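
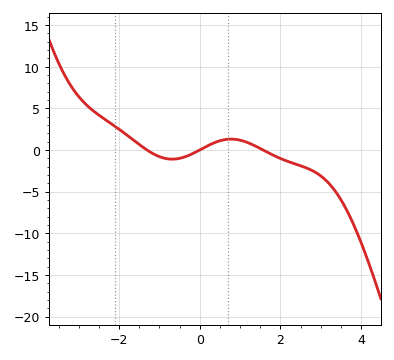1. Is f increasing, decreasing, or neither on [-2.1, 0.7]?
neither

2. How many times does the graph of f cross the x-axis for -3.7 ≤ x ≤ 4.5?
3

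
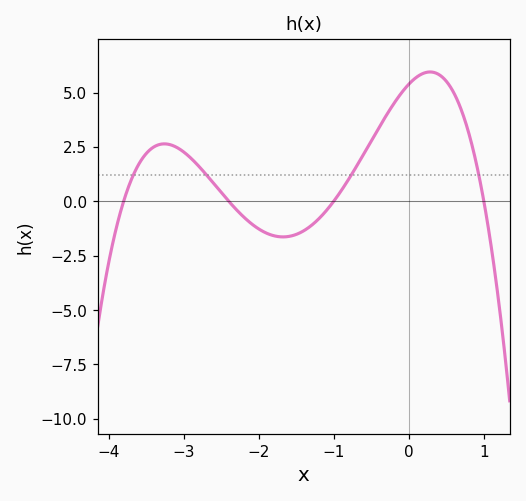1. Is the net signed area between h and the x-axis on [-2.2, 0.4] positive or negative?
positive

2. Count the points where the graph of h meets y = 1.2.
4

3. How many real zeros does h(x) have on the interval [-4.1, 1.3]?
4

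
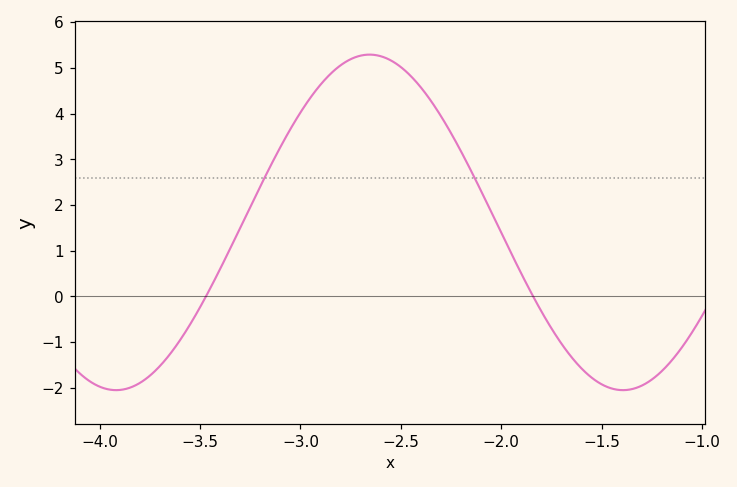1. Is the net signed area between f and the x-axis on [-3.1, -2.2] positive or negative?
positive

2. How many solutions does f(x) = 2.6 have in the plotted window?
2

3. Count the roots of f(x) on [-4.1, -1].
2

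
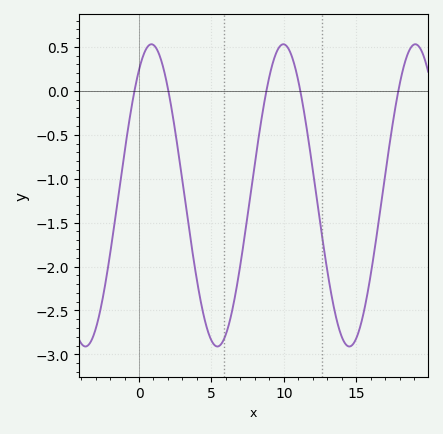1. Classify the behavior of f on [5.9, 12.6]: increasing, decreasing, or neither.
neither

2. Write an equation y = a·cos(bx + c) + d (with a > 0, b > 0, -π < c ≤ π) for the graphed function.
y = 1.72cos(0.69x - 0.592) - 1.19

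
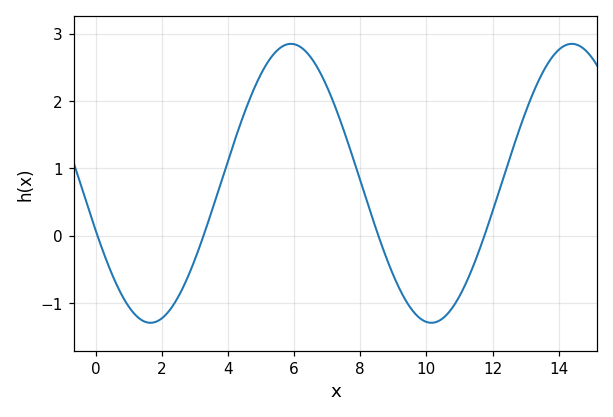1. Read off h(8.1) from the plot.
0.672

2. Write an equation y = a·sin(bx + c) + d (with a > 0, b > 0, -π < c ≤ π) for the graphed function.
y = 2.07sin(0.74x - 2.8) + 0.78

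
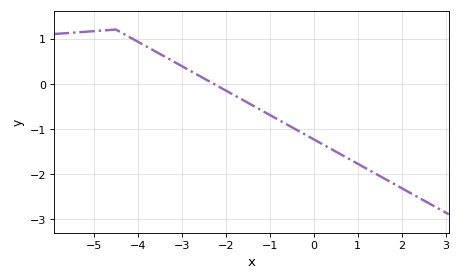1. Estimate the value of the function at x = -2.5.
0.1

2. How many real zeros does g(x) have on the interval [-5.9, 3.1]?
1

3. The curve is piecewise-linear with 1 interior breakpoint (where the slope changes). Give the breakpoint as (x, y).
(-4.5, 1.2)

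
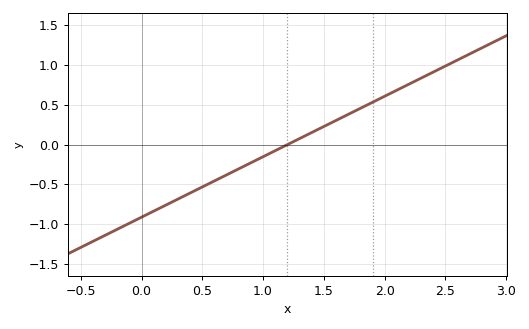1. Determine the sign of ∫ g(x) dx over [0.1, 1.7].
negative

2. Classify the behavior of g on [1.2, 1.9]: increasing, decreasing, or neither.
increasing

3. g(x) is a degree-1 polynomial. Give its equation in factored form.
y = 0.76(x - 1.2)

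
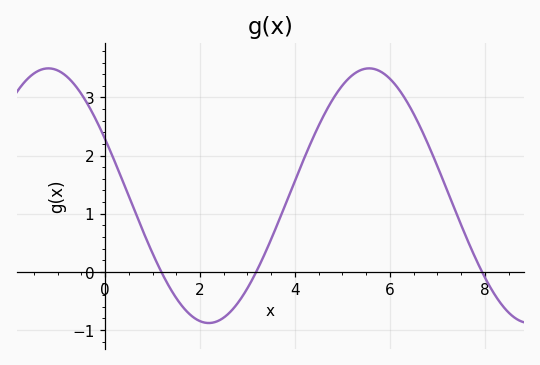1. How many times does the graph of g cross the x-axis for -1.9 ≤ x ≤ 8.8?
3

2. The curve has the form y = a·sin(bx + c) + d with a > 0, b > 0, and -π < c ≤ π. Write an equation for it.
y = 2.19sin(0.93x + 2.7) + 1.31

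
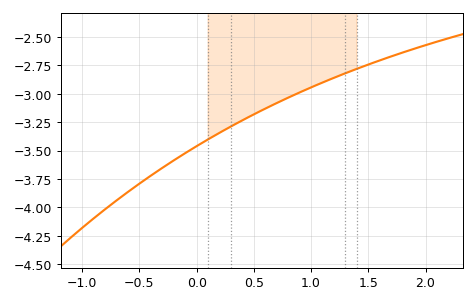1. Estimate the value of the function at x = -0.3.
-3.65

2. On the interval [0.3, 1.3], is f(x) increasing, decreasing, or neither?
increasing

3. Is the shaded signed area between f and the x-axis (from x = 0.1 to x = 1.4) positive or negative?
negative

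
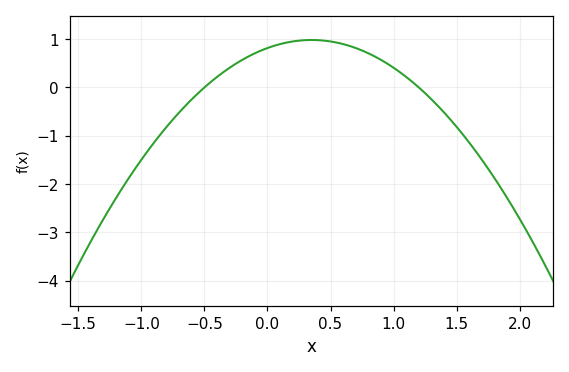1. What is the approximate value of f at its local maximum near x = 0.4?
1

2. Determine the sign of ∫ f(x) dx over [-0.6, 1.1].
positive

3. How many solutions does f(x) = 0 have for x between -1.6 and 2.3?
2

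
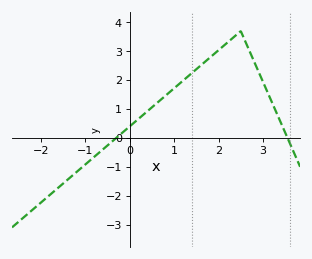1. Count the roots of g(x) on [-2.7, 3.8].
2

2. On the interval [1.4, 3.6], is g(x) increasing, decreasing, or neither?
neither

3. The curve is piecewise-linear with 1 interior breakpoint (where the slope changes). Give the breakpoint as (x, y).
(2.5, 3.7)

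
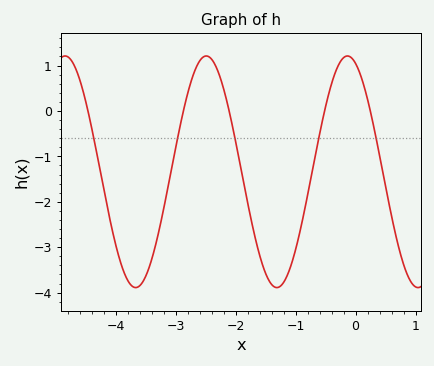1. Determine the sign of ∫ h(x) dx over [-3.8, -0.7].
negative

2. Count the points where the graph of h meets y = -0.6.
5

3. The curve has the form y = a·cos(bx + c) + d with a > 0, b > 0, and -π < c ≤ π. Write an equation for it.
y = 2.55cos(2.7x + 0.36) - 1.34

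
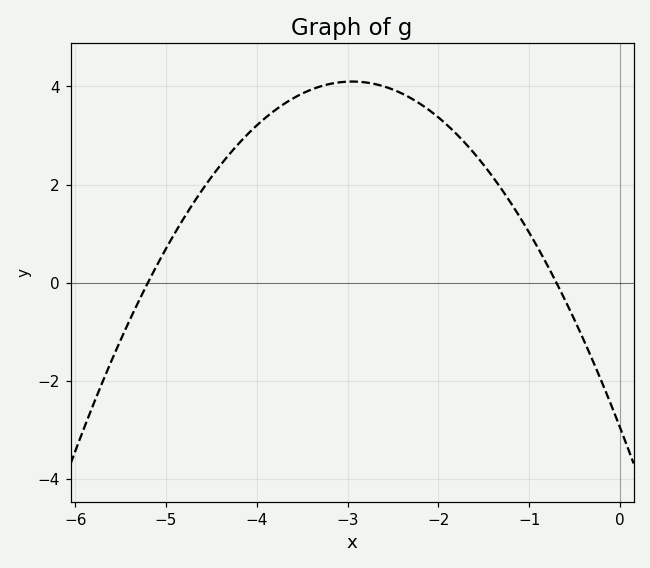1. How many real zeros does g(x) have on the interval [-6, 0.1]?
2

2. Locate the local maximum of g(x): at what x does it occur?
-2.95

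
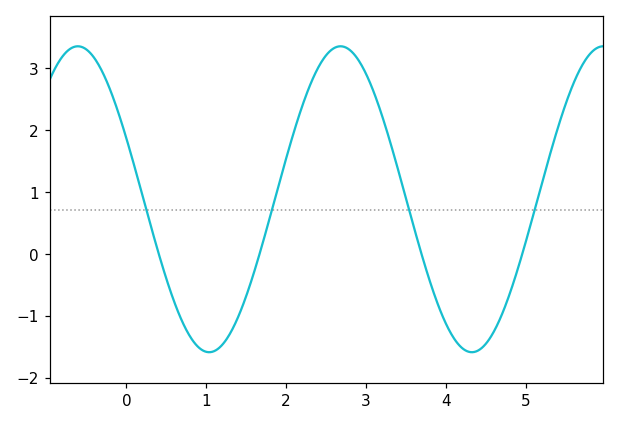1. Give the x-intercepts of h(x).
0.406, 1.67, 3.7, 4.96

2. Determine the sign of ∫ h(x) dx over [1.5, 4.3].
positive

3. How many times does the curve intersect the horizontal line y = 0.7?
4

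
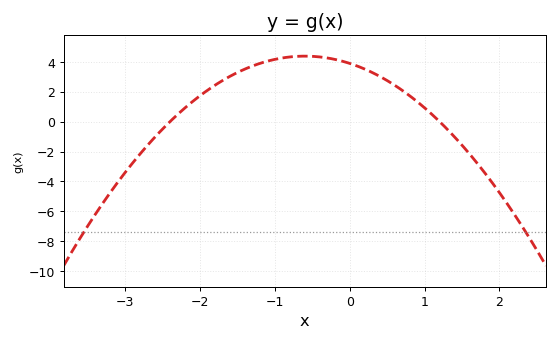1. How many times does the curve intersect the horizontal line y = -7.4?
2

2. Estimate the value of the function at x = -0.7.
4.36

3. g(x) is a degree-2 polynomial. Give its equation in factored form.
y = -1.35(x + 2.4)(x - 1.2)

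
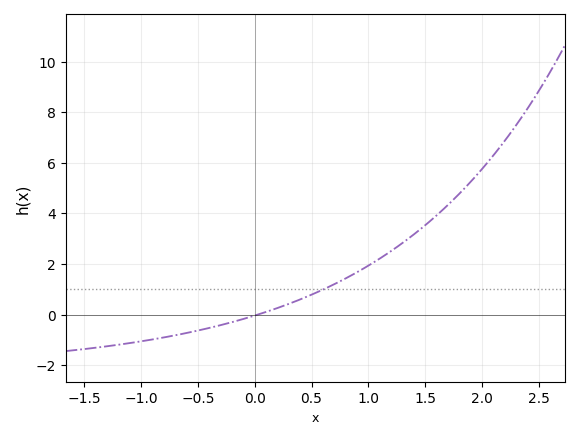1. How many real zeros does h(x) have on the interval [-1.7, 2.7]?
1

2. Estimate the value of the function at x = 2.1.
6.2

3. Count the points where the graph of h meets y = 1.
1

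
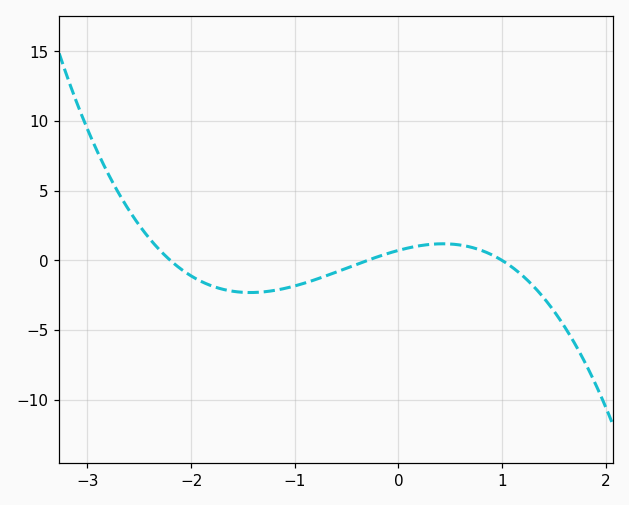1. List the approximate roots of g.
-2.2, -0.3, 1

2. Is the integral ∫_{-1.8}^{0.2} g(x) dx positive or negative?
negative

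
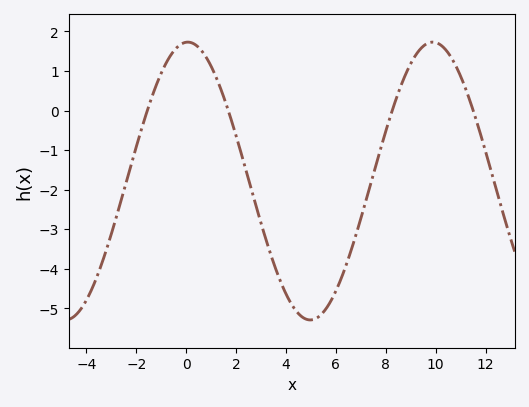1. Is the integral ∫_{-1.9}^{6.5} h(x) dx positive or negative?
negative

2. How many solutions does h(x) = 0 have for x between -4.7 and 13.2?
4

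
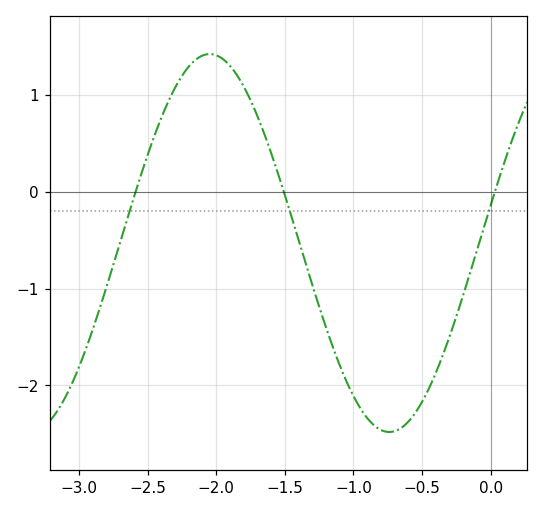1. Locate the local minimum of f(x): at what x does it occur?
-0.739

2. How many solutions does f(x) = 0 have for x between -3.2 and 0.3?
3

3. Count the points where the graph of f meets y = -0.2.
3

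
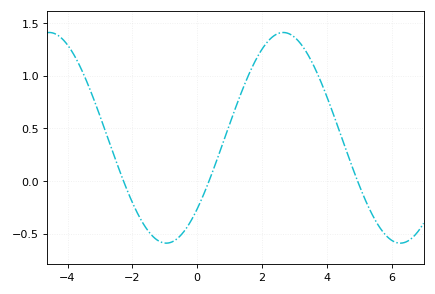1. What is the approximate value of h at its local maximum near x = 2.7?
1.41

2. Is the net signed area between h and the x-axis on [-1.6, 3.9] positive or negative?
positive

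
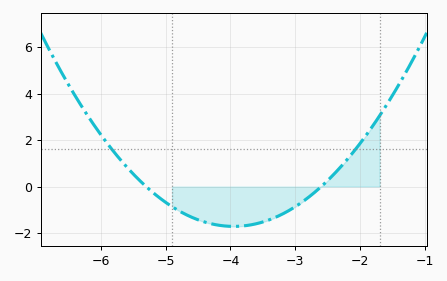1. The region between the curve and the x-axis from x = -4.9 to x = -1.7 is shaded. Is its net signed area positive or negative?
negative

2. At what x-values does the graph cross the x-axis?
-5.3, -2.6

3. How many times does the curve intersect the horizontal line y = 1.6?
2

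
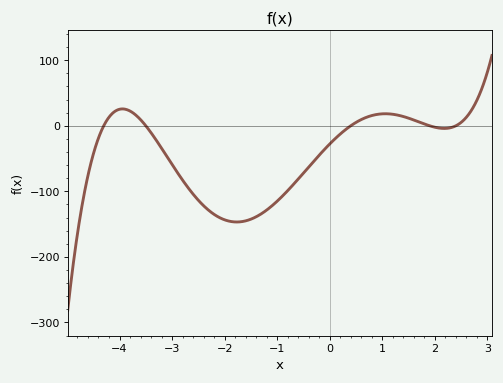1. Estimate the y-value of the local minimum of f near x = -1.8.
-147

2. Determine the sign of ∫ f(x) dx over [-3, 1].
negative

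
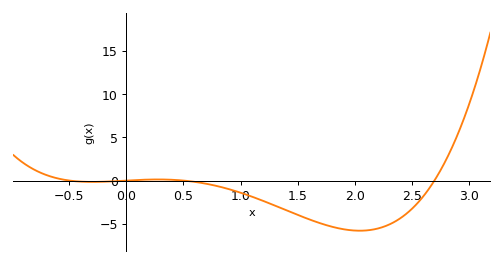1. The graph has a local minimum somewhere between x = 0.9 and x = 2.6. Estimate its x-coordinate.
2.04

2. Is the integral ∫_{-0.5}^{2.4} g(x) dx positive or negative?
negative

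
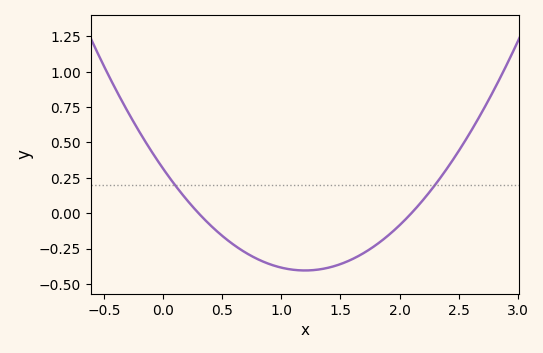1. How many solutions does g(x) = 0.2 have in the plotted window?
2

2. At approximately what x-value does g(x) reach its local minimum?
1.2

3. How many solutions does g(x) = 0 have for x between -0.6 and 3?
2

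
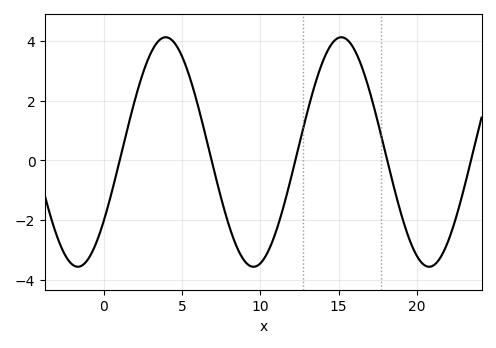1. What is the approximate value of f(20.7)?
-3.56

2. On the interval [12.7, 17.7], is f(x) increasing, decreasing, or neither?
neither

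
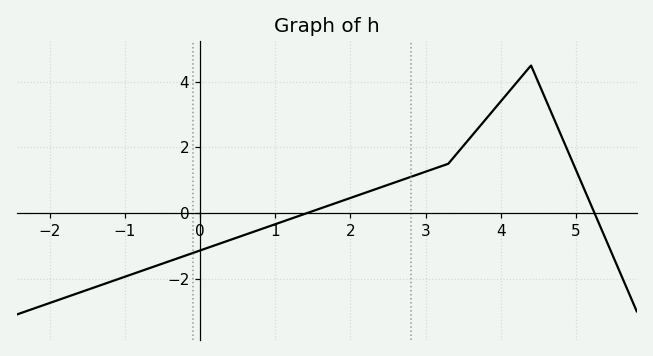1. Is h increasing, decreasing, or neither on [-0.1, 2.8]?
increasing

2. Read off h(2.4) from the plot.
0.8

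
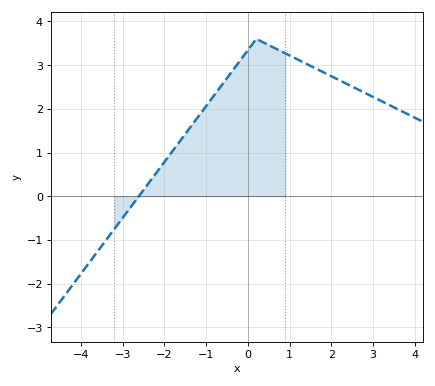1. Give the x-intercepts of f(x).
-2.6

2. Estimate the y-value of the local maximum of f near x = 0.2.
3.6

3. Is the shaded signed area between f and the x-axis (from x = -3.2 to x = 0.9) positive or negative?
positive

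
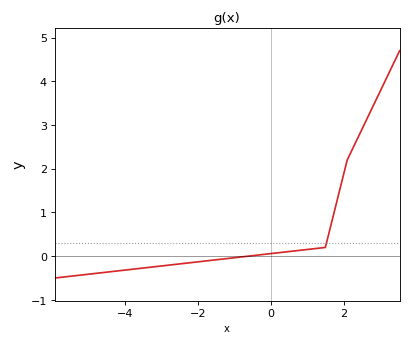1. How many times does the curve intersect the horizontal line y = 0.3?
1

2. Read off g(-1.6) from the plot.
-0.092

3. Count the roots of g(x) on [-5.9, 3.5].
1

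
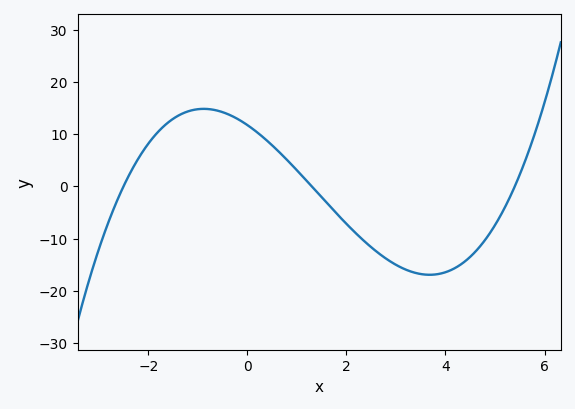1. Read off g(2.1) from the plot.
-8.14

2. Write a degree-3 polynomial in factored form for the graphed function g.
y = 0.67(x + 2.5)(x - 1.3)(x - 5.4)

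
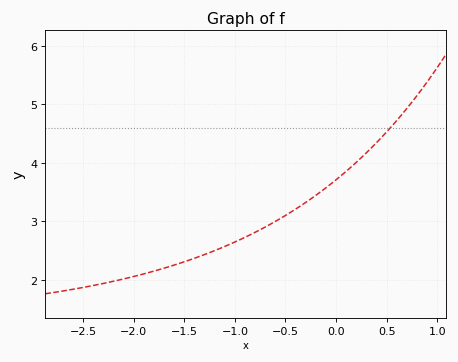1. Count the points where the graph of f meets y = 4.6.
1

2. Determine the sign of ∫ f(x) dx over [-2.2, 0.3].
positive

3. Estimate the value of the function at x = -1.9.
2.1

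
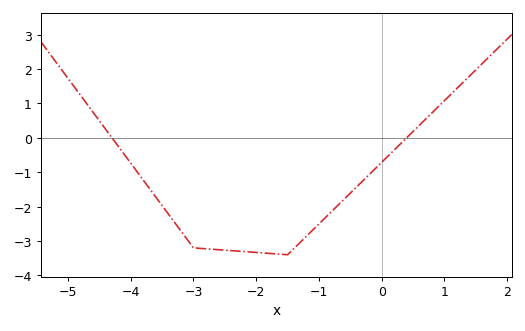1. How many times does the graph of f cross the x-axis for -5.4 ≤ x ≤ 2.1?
2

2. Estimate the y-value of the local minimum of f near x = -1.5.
-3.4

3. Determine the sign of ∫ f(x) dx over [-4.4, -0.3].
negative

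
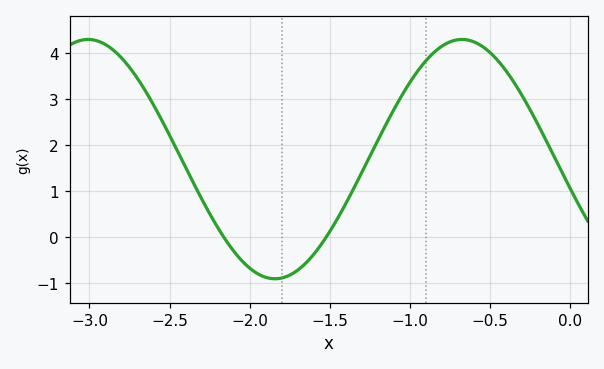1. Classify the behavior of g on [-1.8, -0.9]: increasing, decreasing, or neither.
increasing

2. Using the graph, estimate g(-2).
-0.7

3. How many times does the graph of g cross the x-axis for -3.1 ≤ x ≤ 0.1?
2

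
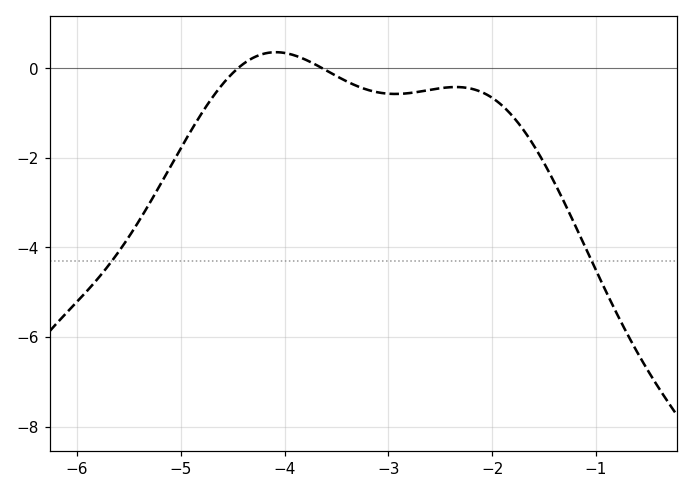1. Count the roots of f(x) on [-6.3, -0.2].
2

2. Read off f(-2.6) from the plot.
-0.484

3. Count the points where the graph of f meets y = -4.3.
2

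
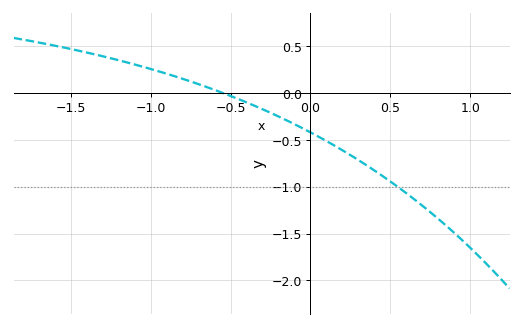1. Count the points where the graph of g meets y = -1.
1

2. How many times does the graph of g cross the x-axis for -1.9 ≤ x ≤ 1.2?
1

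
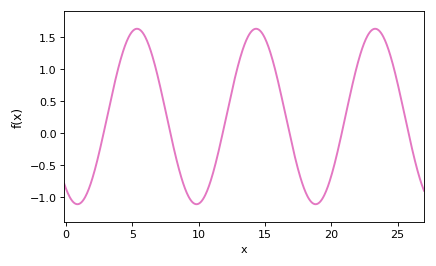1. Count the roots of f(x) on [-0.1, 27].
6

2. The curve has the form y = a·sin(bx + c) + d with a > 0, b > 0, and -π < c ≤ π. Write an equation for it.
y = 1.37sin(0.7x - 2.18) + 0.26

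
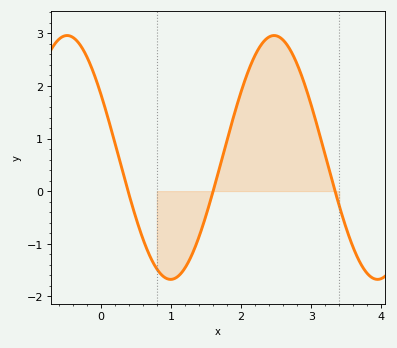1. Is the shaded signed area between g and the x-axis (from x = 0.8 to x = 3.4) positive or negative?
positive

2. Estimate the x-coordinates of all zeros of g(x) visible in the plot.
0.39, 1.6, 3.34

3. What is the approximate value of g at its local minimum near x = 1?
-1.68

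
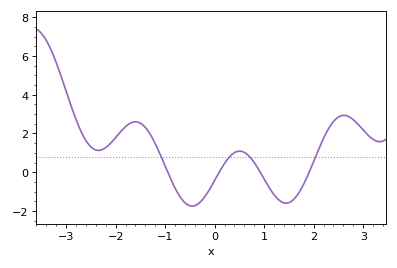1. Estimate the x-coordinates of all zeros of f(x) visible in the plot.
-0.948, 0.091, 0.921, 1.91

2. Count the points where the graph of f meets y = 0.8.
4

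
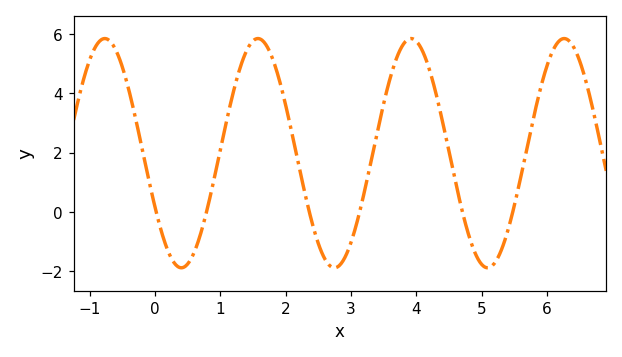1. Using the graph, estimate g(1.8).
5.2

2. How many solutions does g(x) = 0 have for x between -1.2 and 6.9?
6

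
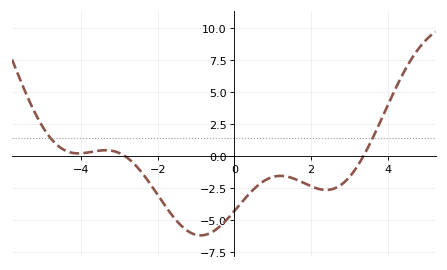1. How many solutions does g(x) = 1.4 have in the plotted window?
2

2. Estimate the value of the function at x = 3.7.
2.02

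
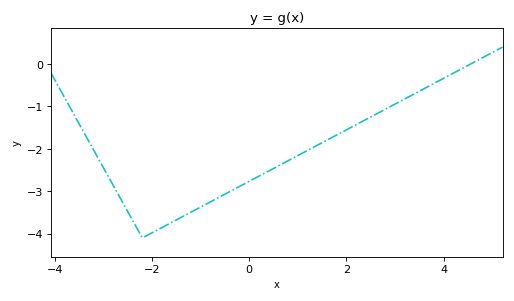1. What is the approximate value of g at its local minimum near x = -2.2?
-4.1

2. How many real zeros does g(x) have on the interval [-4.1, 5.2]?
1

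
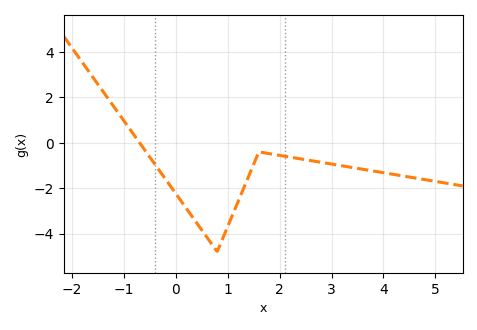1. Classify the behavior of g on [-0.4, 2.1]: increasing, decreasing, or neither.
neither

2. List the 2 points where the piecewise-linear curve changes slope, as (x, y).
(0.8, -4.8); (1.6, -0.4)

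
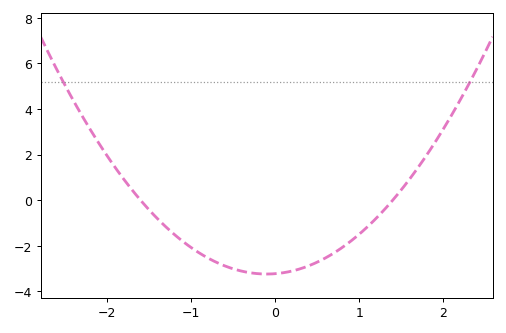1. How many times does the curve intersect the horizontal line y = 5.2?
2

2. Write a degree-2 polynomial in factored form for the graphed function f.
y = 1.44(x + 1.6)(x - 1.4)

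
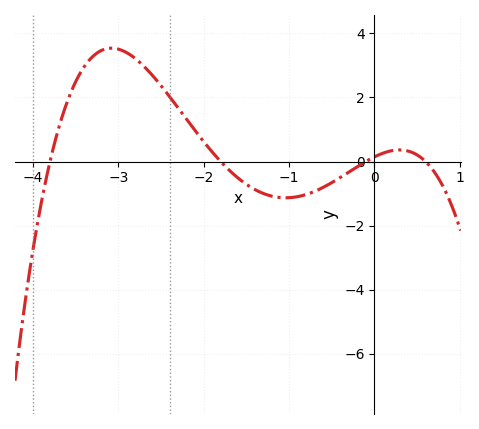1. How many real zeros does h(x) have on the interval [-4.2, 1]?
4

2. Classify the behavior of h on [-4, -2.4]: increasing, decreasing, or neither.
neither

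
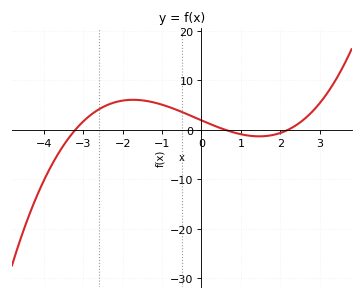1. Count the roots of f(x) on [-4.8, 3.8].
3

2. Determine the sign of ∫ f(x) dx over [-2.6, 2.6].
positive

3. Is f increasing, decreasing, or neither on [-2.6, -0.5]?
neither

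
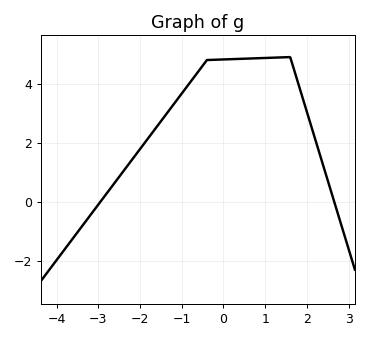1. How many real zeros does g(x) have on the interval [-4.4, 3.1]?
2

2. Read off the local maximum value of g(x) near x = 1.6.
4.9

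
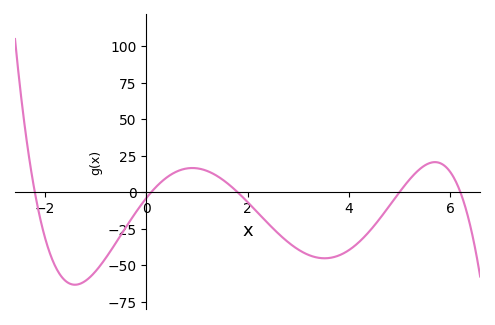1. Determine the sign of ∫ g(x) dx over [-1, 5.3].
negative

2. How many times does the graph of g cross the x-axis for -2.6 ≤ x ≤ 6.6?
5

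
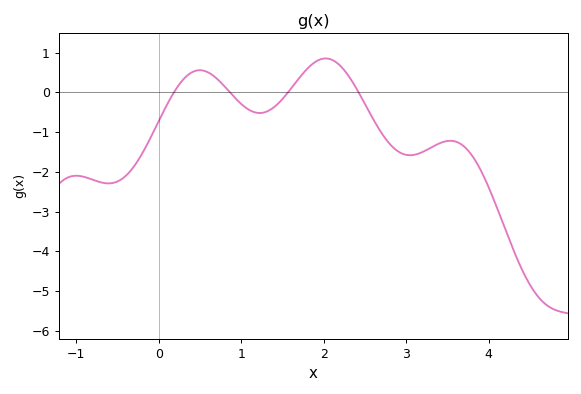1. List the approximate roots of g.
0.2, 0.9, 1.6, 2.4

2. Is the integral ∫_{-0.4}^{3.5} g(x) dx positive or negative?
negative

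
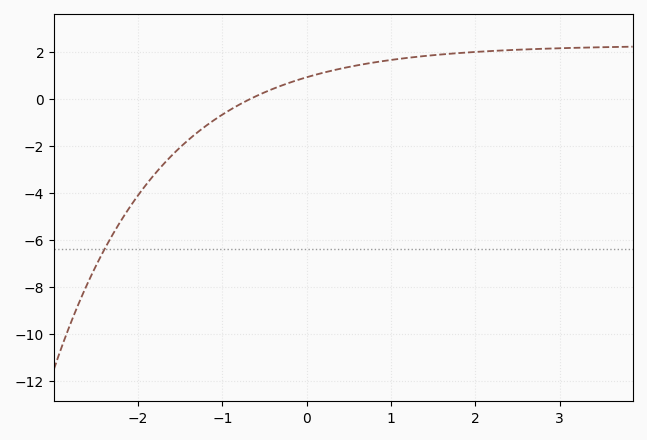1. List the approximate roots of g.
-0.673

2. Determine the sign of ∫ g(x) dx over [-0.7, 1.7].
positive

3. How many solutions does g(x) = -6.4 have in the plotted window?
1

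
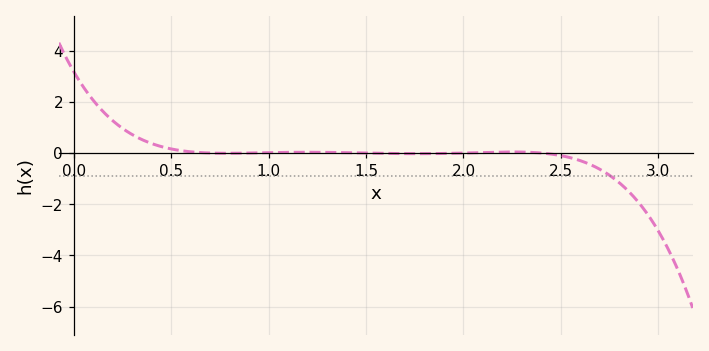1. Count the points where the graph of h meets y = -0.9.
1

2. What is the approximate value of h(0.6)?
0.048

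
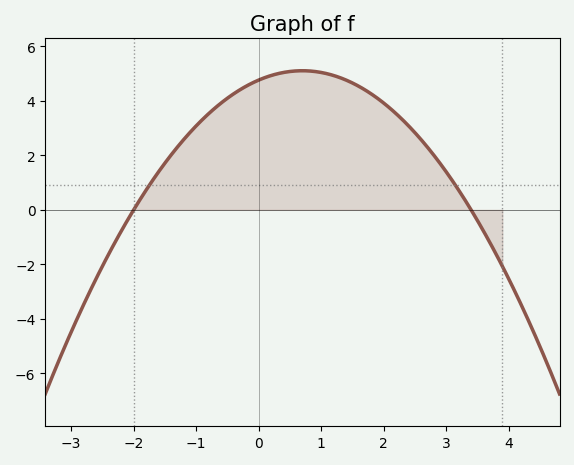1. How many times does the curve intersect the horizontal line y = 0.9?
2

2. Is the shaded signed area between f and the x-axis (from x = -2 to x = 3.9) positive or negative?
positive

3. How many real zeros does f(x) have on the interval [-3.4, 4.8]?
2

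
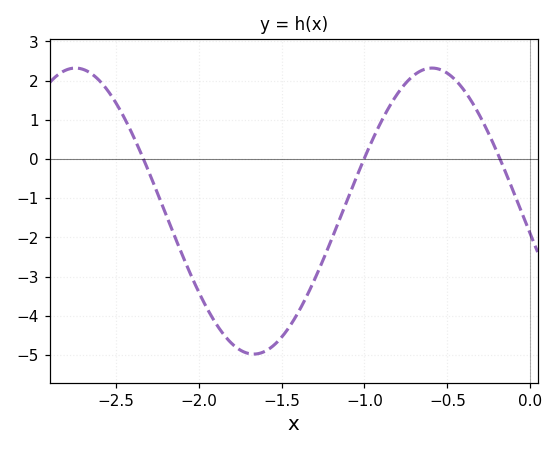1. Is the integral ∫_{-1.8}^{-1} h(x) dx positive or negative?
negative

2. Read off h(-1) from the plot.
0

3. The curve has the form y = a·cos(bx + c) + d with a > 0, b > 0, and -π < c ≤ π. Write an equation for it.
y = 3.65cos(2.9x + 1.7) - 1.33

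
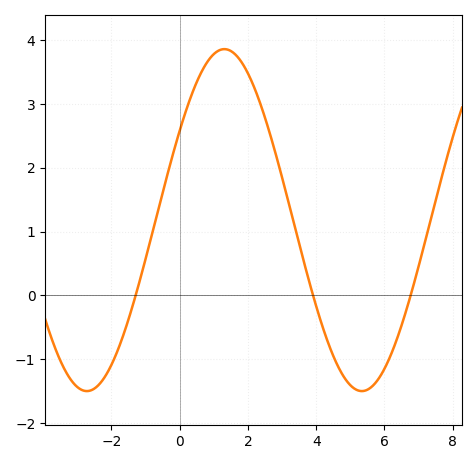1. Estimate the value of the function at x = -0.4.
1.8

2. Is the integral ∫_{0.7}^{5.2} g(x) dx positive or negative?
positive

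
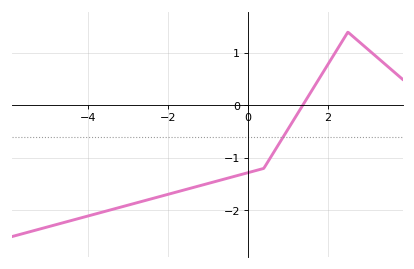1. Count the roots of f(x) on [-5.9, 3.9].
1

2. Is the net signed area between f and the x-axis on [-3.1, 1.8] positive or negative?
negative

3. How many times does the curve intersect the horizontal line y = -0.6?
1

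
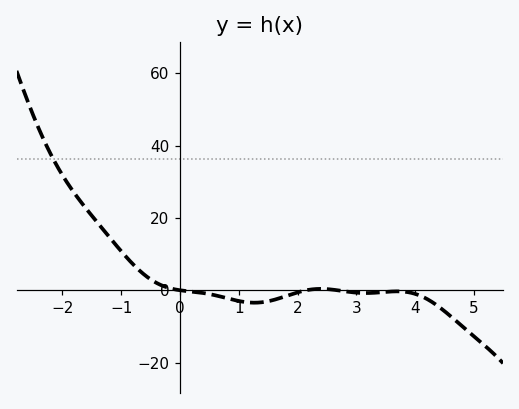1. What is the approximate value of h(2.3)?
0.328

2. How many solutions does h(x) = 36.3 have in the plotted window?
1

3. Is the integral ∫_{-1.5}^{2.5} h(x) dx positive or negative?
positive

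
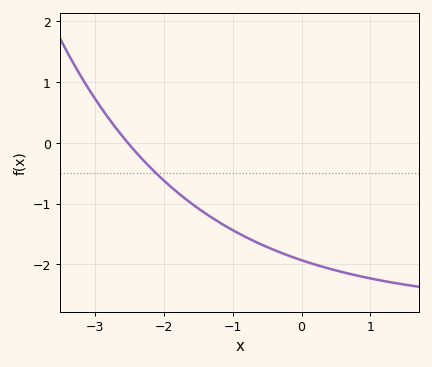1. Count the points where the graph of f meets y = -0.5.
1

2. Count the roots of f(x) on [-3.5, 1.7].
1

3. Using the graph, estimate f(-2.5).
0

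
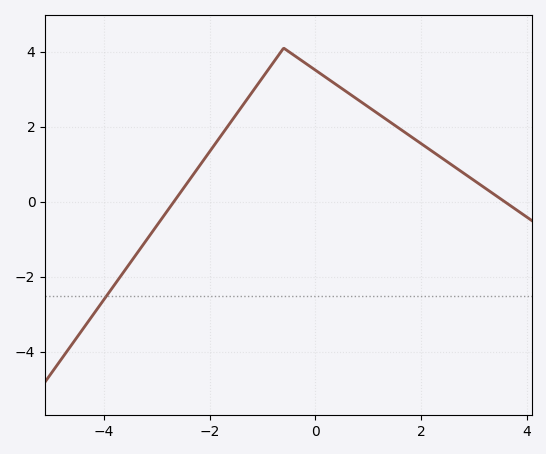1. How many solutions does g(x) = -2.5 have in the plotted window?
1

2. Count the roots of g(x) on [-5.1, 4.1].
2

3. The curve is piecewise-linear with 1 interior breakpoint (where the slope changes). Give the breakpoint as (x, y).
(-0.6, 4.1)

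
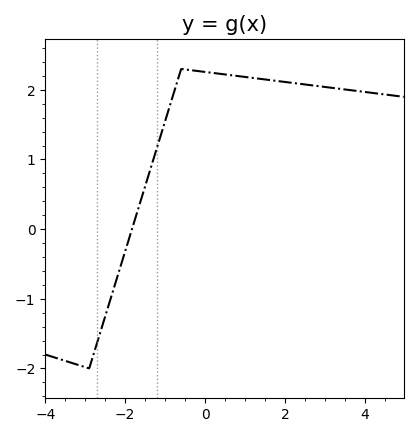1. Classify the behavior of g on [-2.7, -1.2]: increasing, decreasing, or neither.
increasing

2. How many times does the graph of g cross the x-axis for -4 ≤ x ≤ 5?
1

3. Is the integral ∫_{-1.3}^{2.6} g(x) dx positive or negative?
positive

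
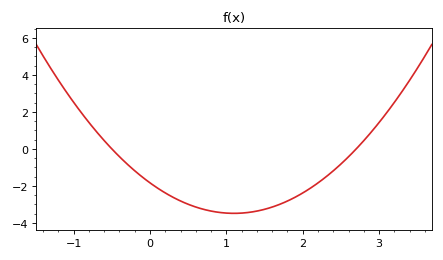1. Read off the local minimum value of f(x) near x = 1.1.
-3.48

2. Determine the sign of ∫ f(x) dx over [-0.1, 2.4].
negative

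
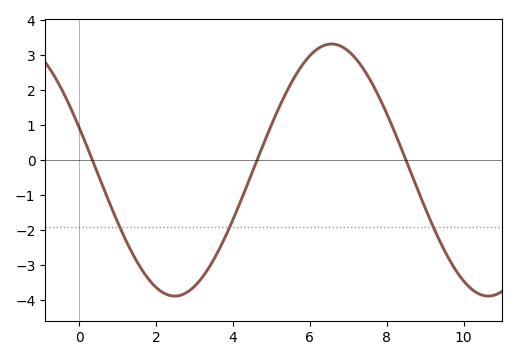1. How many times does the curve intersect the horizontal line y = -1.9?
3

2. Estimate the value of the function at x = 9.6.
-2.8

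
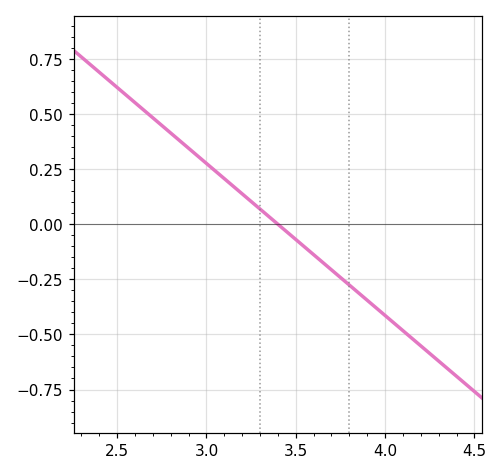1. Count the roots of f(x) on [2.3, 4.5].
1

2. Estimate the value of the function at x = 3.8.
-0.276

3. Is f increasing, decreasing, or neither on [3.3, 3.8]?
decreasing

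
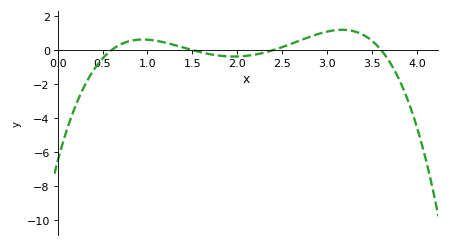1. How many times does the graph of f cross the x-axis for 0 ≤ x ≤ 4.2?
4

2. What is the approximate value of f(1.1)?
0.6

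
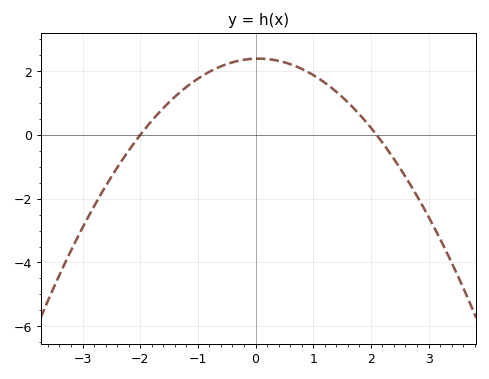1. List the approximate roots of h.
-2, 2.1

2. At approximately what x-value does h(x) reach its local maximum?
0.05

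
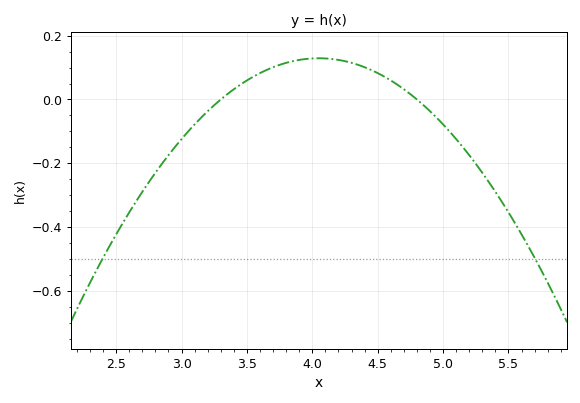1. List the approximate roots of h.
3.3, 4.8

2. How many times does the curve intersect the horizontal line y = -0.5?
2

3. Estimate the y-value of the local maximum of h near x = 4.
0.12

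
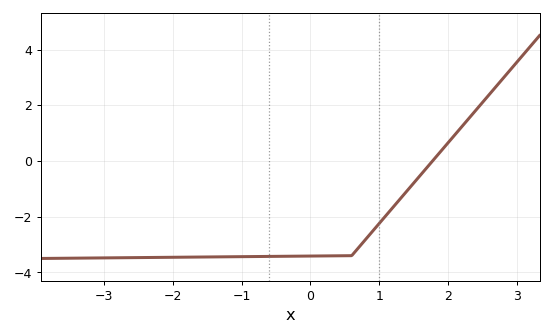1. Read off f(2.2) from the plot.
1.23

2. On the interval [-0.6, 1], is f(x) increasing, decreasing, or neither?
increasing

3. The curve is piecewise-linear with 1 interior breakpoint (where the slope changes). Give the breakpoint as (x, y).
(0.6, -3.4)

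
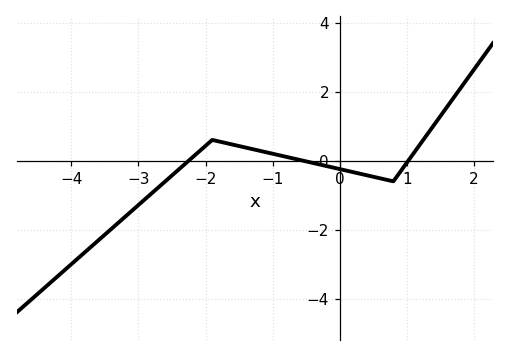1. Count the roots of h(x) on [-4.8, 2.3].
3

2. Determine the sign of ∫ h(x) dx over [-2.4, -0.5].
positive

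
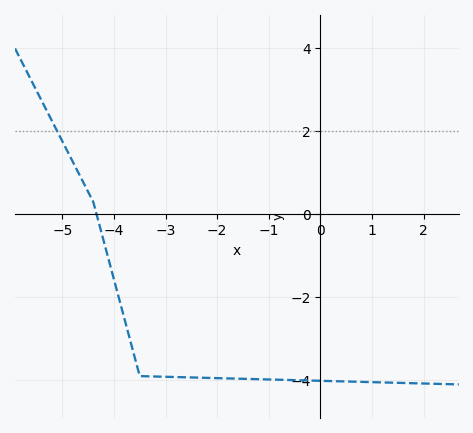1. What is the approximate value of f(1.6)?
-4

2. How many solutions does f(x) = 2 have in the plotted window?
1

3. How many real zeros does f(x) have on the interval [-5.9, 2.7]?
1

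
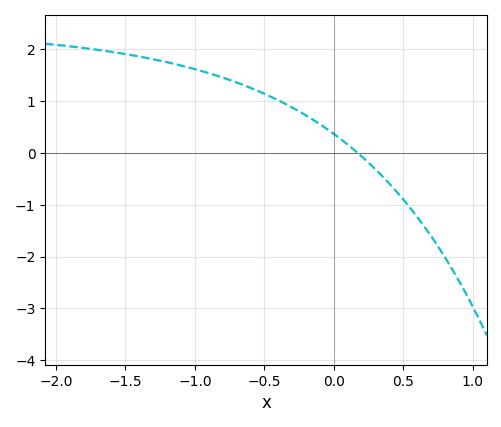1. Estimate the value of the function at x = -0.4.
1.02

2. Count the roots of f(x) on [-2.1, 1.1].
1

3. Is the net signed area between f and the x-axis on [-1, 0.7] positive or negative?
positive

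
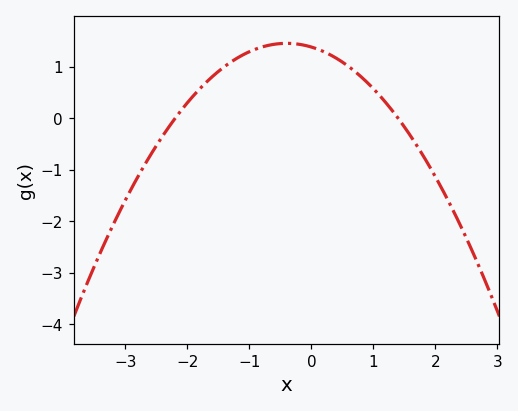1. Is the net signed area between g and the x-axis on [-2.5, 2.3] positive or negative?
positive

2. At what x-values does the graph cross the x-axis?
-2.2, 1.4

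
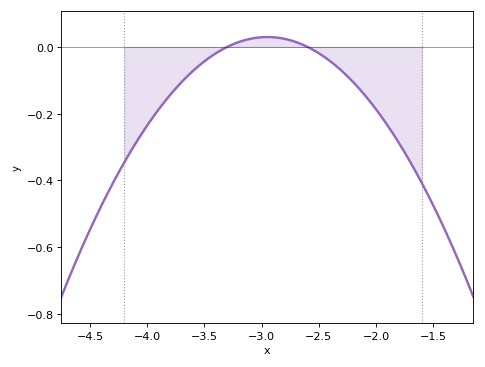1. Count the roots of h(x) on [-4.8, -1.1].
2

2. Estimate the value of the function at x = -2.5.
-0.019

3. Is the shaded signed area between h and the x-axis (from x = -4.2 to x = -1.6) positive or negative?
negative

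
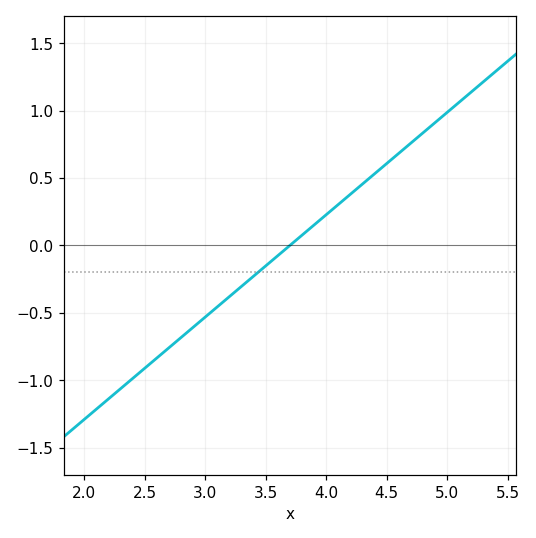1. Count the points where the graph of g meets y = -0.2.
1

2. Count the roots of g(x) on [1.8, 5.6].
1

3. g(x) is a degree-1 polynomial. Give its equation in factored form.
y = 0.76(x - 3.7)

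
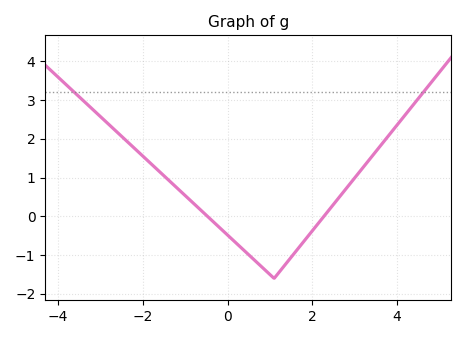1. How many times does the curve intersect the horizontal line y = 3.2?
2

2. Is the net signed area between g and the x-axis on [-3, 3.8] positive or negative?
positive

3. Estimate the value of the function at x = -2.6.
2.17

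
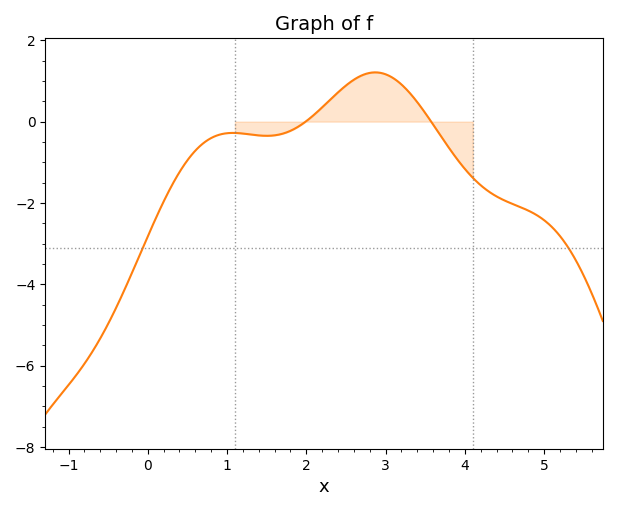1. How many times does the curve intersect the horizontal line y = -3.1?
2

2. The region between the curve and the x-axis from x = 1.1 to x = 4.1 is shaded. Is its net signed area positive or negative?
positive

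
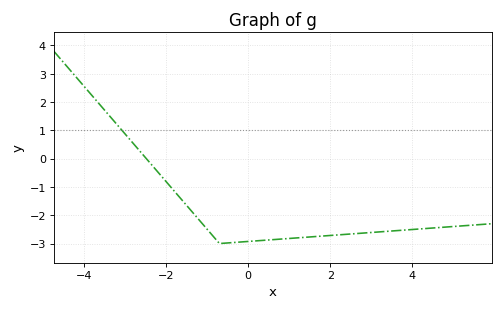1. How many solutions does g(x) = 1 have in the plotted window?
1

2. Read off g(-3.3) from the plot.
1.4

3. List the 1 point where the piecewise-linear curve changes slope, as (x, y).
(-0.7, -3)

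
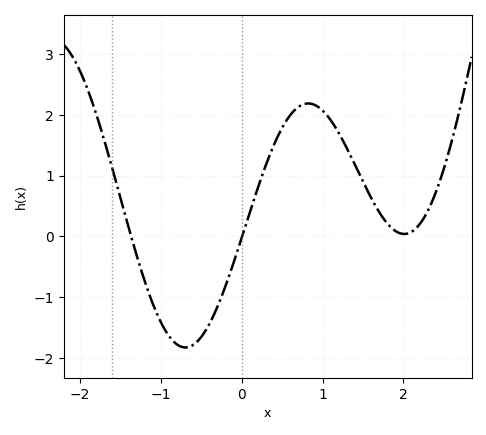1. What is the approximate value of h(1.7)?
0.4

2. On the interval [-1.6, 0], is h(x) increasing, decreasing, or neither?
neither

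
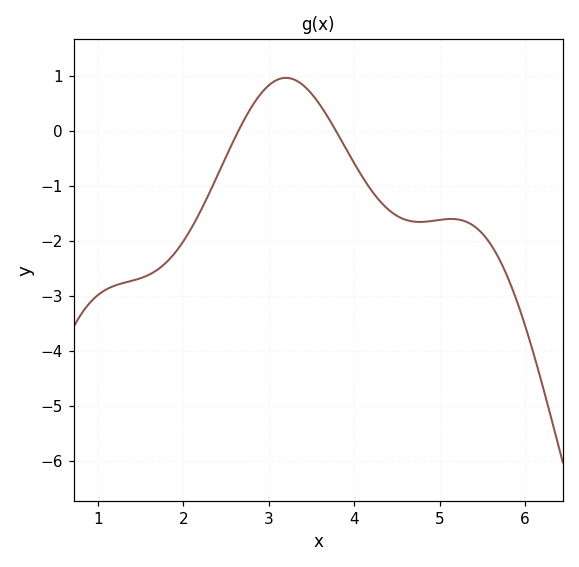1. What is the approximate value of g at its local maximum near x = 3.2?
1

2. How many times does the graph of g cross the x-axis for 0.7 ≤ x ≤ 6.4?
2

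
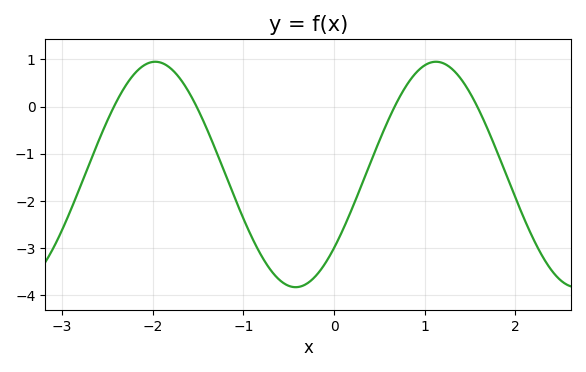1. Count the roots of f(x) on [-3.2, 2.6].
4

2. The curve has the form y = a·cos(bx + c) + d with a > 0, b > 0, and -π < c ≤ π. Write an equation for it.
y = 2.39cos(2x - 2.3) - 1.44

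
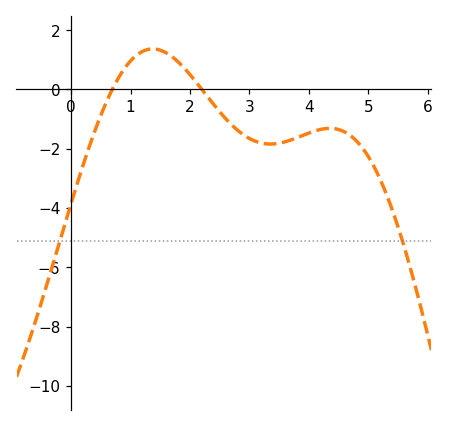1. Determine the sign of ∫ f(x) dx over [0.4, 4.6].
negative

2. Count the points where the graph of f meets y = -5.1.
2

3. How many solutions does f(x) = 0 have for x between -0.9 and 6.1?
2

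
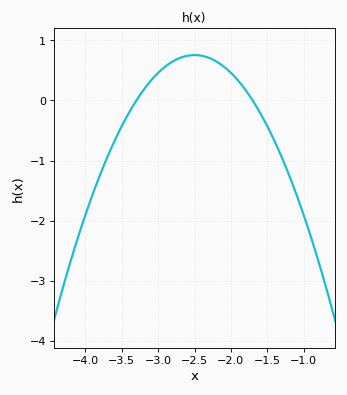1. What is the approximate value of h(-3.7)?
-0.944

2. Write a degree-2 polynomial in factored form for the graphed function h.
y = -1.18(x + 3.3)(x + 1.7)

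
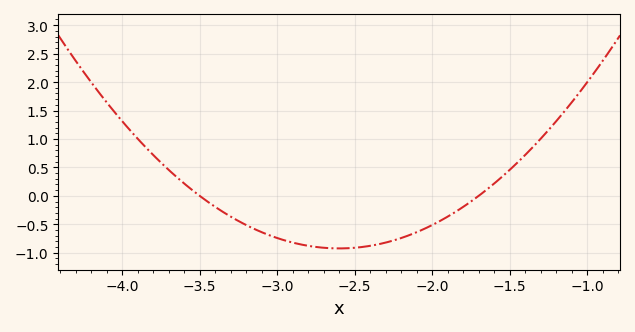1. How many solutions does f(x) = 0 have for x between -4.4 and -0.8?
2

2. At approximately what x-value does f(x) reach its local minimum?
-2.6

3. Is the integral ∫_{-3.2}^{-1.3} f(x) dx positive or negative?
negative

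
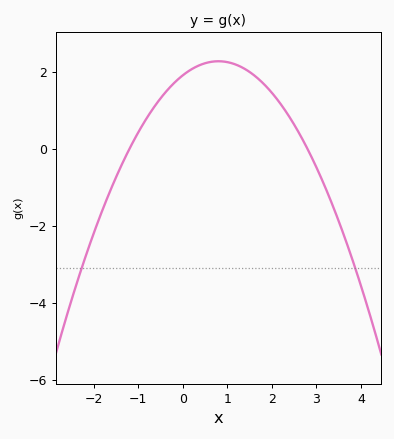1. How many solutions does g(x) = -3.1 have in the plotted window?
2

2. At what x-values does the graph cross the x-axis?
-1.2, 2.8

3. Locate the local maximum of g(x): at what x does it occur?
0.8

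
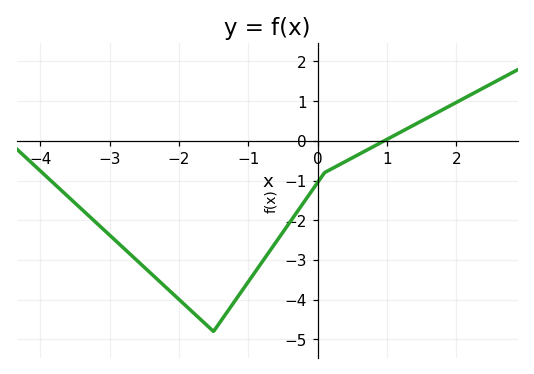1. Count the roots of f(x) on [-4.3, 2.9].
1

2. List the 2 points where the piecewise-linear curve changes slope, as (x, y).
(-1.5, -4.8); (0.1, -0.8)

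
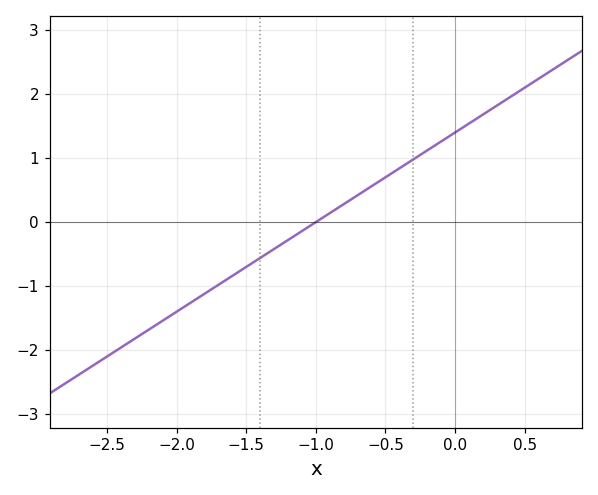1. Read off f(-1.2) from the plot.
-0.28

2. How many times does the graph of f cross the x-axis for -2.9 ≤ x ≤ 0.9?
1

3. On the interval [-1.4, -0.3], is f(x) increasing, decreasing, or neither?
increasing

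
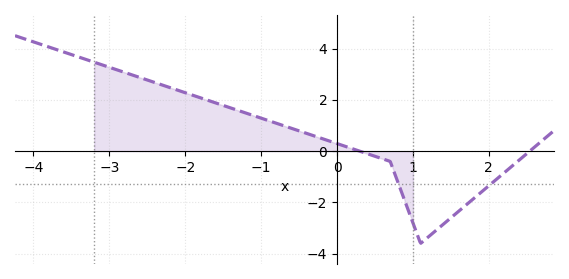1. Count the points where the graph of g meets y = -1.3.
2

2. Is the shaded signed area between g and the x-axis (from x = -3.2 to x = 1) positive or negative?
positive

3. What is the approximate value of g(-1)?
1.28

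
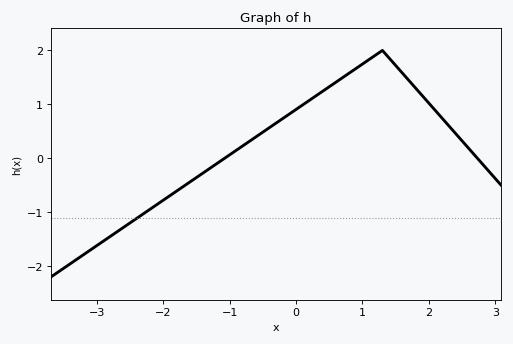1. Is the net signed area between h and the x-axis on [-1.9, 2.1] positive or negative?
positive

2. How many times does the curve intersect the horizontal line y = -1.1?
1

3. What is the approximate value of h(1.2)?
1.9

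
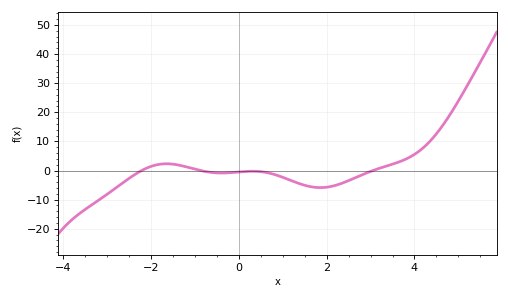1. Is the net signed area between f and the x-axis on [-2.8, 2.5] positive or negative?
negative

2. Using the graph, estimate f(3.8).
4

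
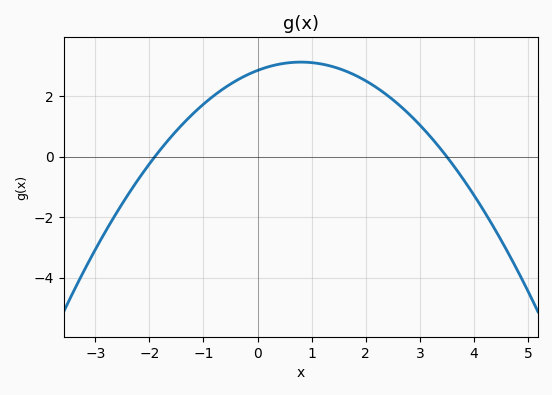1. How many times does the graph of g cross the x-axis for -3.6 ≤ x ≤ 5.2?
2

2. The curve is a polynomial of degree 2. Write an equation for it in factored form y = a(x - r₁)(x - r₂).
y = -0.43(x + 1.9)(x - 3.5)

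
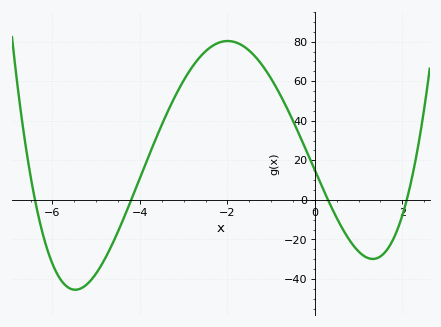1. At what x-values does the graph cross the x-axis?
-6.4, -4.2, 0.3, 2.1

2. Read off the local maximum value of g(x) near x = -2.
80.3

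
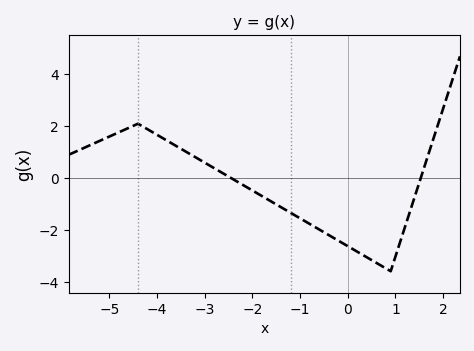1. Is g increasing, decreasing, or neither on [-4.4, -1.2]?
decreasing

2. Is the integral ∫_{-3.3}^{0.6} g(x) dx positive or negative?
negative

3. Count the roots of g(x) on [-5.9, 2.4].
2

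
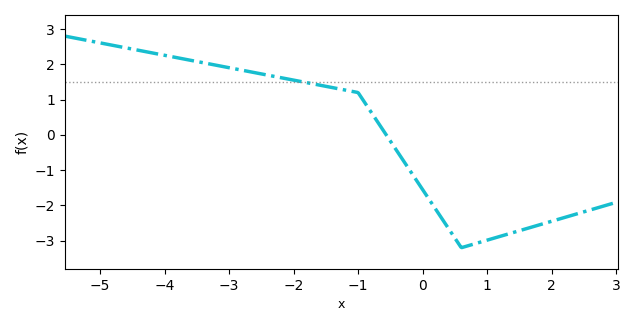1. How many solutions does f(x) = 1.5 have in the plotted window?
1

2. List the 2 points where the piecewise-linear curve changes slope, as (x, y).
(-1, 1.2); (0.6, -3.2)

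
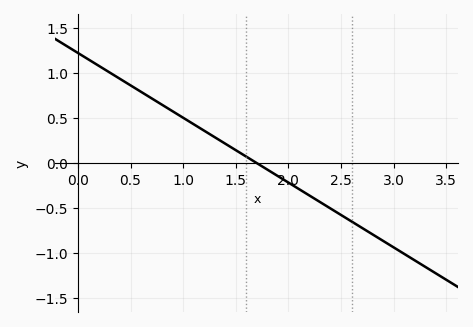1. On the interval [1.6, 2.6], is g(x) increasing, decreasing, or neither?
decreasing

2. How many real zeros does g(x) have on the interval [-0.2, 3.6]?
1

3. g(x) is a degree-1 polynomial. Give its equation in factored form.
y = -0.72(x - 1.7)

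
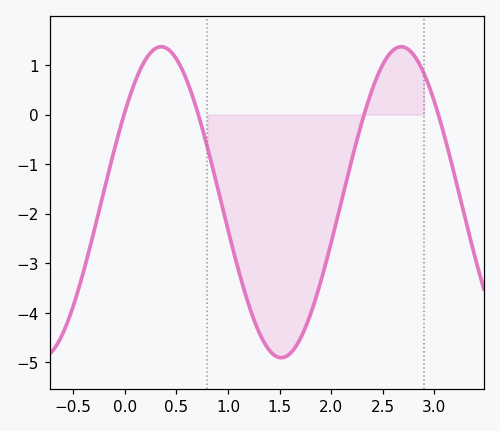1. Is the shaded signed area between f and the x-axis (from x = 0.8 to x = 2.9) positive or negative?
negative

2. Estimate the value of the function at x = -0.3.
-2.36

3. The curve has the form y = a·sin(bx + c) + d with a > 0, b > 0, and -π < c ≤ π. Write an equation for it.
y = 3.14sin(2.7x + 0.62) - 1.77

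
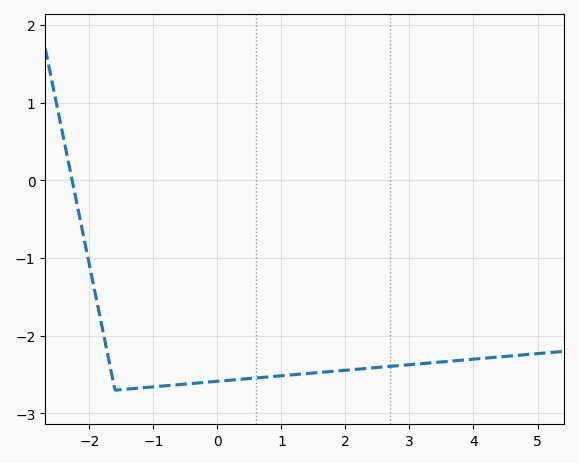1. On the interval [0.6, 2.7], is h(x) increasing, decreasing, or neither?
increasing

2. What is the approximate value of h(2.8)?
-2.39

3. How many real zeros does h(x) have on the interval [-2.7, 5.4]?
1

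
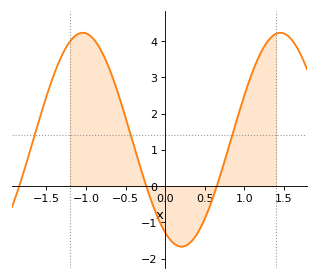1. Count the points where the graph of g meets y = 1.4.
3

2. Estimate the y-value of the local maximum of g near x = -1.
4.23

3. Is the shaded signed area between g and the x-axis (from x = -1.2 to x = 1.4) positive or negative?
positive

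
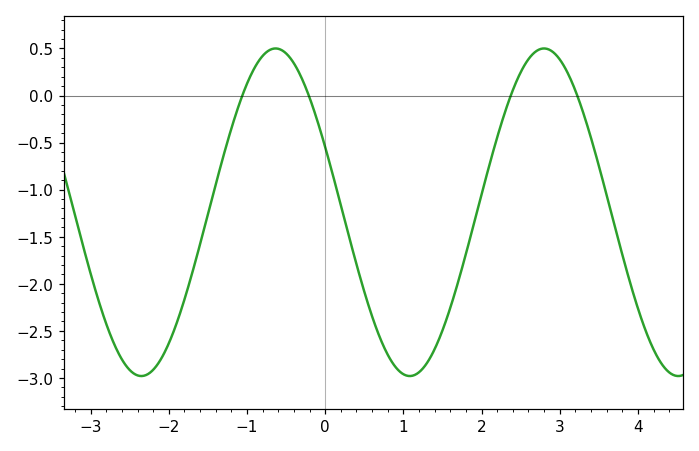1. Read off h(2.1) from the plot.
-0.75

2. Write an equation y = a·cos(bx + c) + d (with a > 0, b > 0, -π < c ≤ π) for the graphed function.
y = 1.74cos(1.8x + 1.2) - 1.24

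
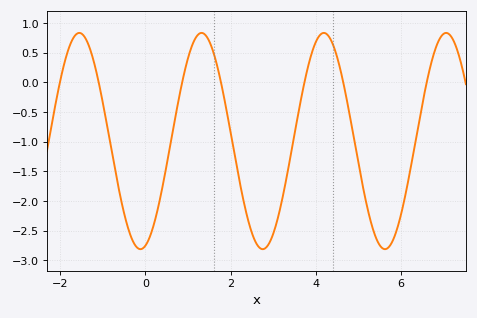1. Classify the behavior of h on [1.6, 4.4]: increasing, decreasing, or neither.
neither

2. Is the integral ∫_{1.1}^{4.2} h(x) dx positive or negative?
negative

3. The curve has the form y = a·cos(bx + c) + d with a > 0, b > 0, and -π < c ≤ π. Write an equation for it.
y = 1.82cos(2.2x - 2.9) - 0.99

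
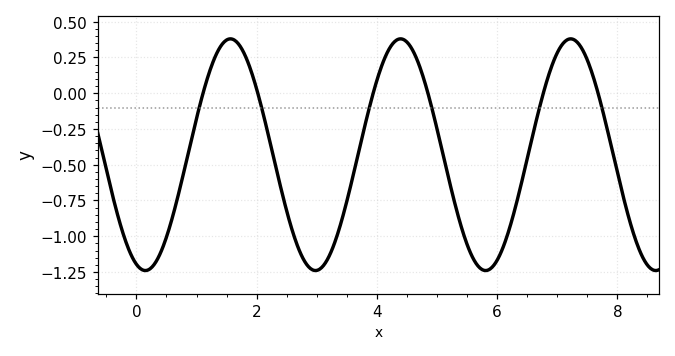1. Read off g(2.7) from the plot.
-1.09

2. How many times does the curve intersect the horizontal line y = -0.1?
6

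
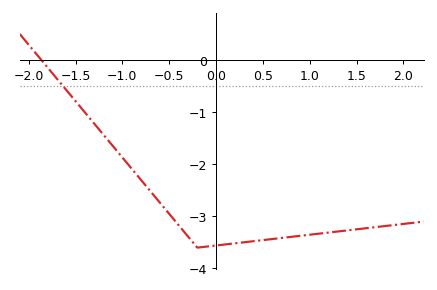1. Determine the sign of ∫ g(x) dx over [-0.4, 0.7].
negative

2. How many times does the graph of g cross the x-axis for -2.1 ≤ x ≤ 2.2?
1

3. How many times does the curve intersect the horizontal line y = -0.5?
1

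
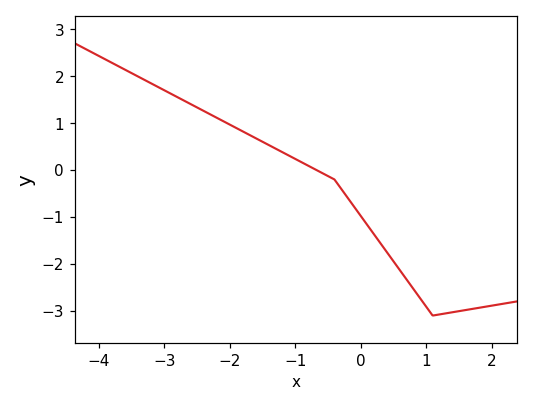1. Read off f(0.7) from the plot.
-2.33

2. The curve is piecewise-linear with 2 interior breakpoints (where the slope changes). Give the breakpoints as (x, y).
(-0.4, -0.2); (1.1, -3.1)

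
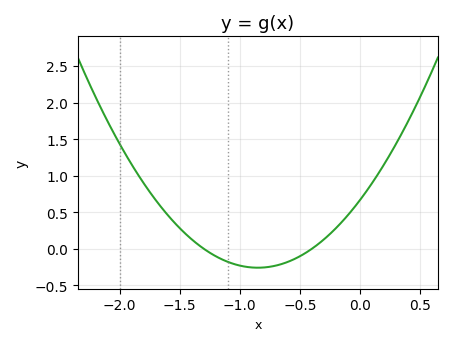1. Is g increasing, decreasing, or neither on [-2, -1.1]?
decreasing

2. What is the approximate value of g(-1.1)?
-0.2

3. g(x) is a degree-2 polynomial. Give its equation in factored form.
y = 1.28(x + 1.3)(x + 0.4)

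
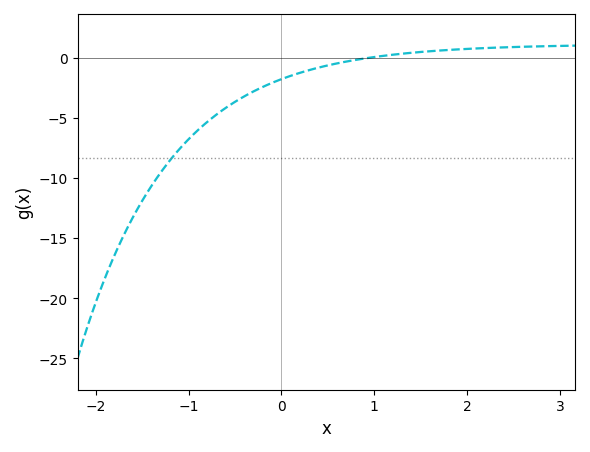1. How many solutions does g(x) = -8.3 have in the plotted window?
1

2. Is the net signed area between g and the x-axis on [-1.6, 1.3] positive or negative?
negative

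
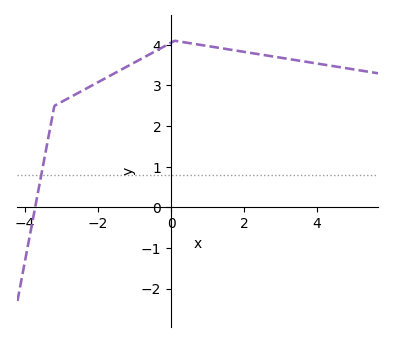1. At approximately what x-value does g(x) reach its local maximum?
0.2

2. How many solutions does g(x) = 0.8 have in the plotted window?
1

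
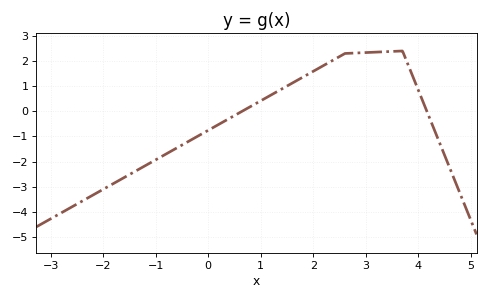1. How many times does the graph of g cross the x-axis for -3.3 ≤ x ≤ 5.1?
2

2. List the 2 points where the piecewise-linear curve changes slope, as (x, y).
(2.6, 2.3); (3.7, 2.4)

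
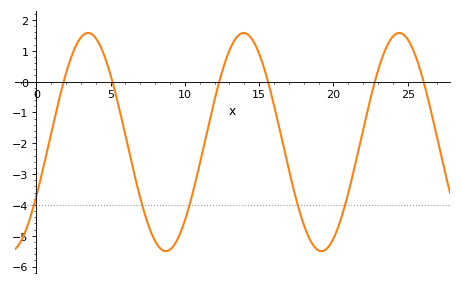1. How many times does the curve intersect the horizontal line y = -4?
5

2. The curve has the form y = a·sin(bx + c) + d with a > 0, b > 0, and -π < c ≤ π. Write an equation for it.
y = 3.54sin(0.6x - 0.52) - 1.96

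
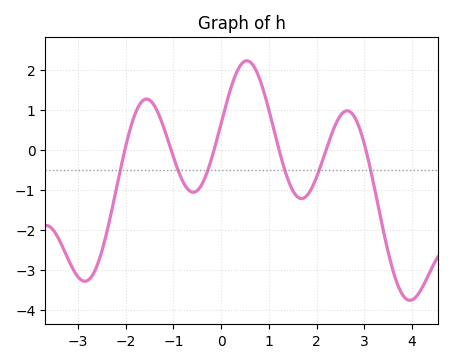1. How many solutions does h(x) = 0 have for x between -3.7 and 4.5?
6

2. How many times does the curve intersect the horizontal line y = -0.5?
6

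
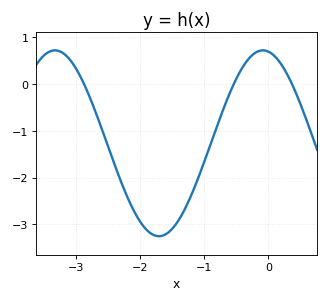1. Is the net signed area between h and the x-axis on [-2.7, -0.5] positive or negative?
negative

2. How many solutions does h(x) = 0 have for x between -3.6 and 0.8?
3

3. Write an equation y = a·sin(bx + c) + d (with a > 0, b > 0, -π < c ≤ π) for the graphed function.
y = 1.98sin(1.94x + 1.74) - 1.27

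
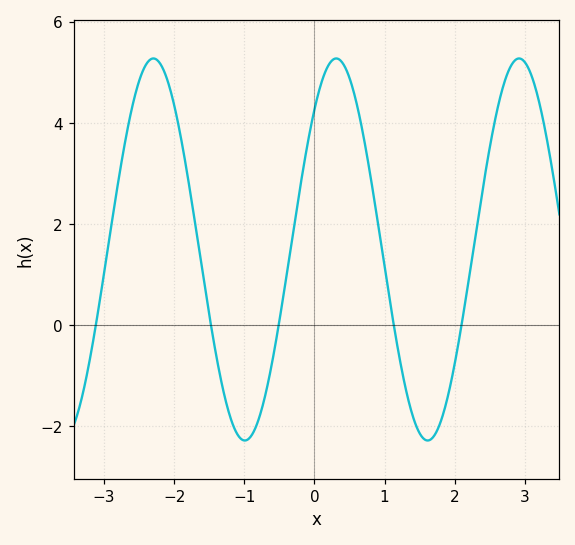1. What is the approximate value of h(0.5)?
4.89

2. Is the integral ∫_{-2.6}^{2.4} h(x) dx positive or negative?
positive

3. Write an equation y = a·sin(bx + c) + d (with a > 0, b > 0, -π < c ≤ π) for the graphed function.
y = 3.78sin(2.41x + 0.822) + 1.5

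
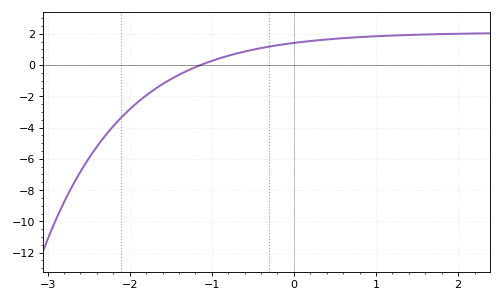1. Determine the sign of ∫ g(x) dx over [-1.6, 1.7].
positive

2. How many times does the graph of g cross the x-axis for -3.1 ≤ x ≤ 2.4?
1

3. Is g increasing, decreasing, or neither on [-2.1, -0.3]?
increasing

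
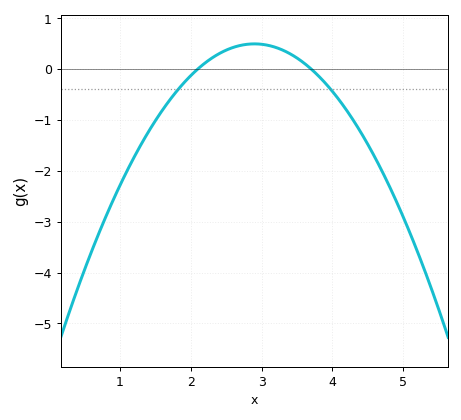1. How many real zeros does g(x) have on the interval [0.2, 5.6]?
2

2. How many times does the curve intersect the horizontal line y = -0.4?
2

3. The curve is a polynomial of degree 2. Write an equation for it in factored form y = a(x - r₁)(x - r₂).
y = -0.77(x - 2.1)(x - 3.7)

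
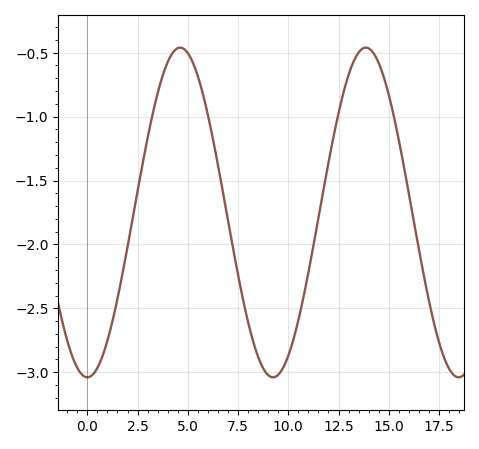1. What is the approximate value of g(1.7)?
-2.27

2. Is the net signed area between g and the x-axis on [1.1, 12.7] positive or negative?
negative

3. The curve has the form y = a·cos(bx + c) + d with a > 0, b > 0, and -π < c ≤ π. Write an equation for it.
y = 1.29cos(0.68x - 3.14) - 1.75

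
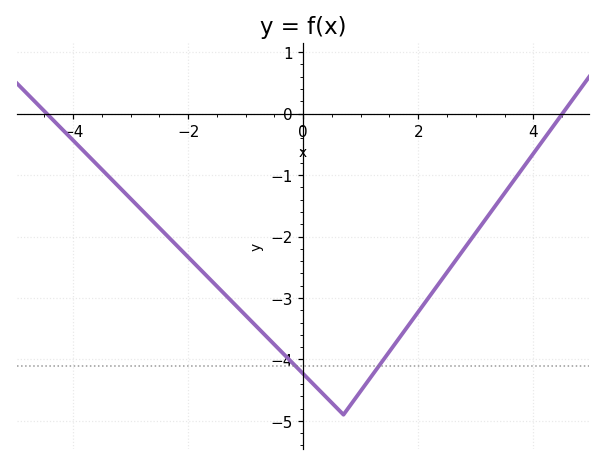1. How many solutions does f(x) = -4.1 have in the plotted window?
2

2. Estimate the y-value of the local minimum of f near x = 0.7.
-4.9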